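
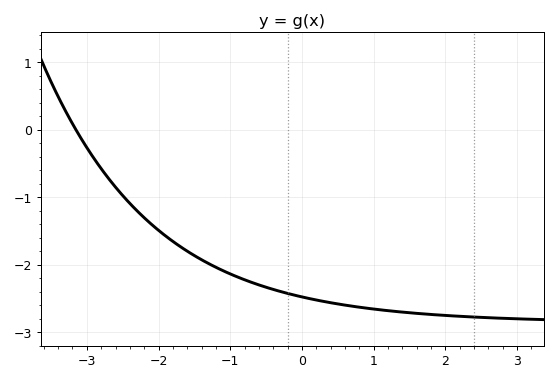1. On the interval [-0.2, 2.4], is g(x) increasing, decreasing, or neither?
decreasing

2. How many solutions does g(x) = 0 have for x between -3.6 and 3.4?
1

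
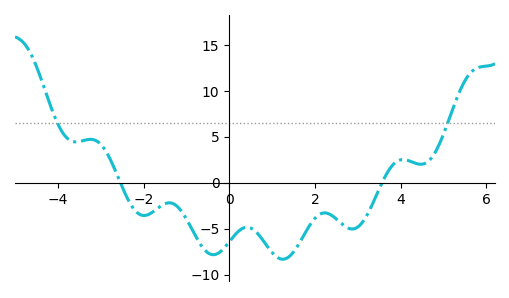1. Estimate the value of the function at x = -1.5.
-2.5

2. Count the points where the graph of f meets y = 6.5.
2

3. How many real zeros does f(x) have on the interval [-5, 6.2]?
2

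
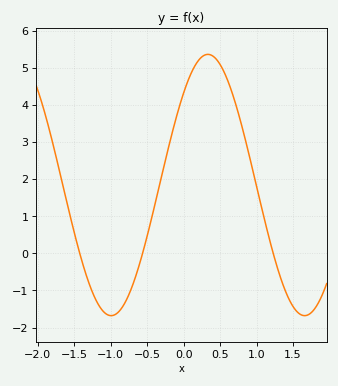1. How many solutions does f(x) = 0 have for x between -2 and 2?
3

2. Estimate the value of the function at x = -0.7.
-0.869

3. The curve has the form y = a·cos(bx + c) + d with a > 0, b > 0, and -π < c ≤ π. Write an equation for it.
y = 3.52cos(2.37x - 0.79) + 1.84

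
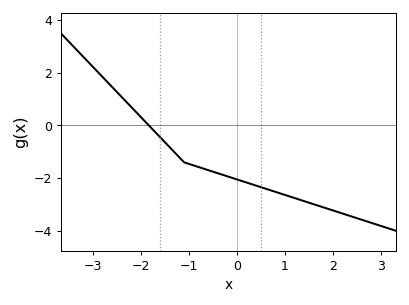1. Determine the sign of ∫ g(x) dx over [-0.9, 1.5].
negative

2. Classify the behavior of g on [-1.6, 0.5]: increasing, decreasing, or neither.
decreasing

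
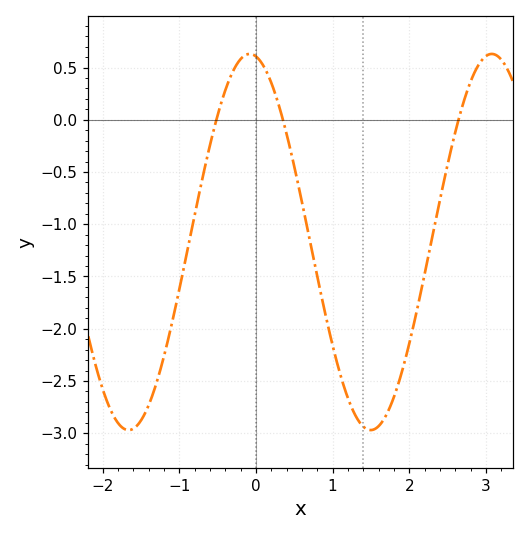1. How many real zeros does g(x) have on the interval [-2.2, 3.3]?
3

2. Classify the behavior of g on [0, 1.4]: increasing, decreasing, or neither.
decreasing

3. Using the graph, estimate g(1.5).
-2.95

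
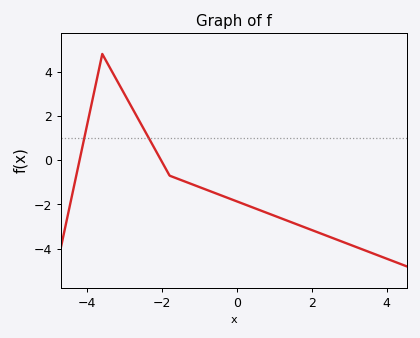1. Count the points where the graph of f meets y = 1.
2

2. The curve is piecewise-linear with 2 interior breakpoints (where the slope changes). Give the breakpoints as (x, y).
(-3.6, 4.8); (-1.8, -0.7)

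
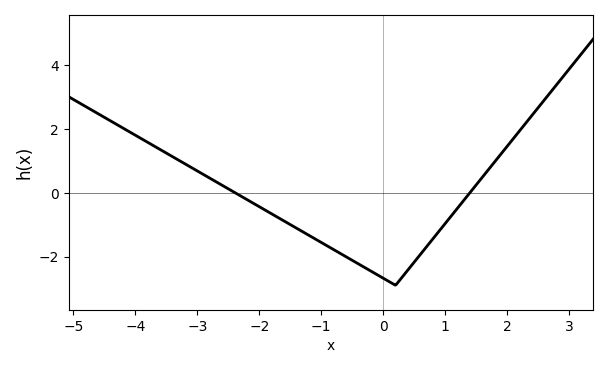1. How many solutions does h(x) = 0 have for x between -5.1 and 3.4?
2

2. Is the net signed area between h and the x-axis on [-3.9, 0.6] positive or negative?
negative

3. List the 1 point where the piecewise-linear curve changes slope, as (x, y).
(0.2, -2.9)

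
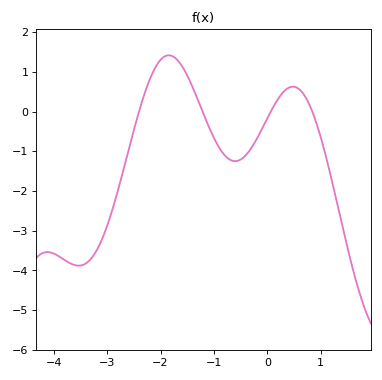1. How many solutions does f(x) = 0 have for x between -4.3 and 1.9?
4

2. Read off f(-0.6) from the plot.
-1.25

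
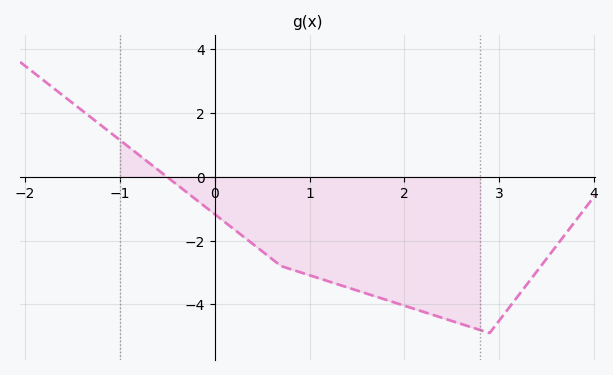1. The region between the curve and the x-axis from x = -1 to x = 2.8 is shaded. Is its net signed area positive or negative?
negative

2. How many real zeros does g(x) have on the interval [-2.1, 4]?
1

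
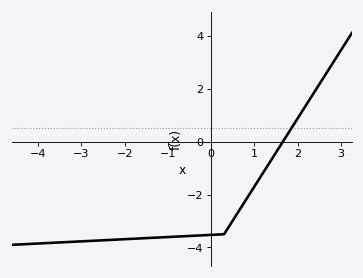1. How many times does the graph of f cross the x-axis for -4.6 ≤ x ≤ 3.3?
1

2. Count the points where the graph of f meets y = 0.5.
1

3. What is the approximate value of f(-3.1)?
-3.78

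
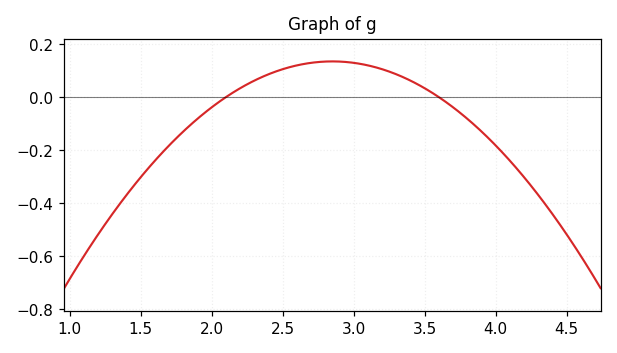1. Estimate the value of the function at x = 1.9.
-0.082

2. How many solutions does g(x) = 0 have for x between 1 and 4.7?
2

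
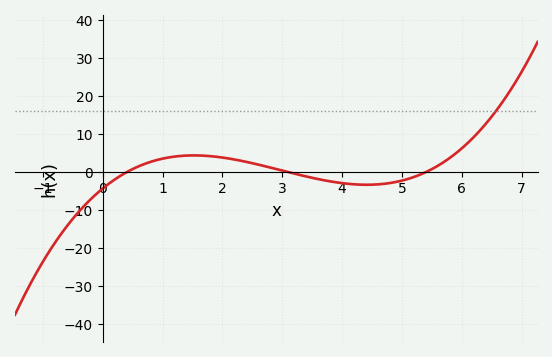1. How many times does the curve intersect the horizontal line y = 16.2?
1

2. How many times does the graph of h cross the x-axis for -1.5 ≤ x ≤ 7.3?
3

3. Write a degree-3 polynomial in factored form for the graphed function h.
y = 0.64(x - 0.4)(x - 3.1)(x - 5.4)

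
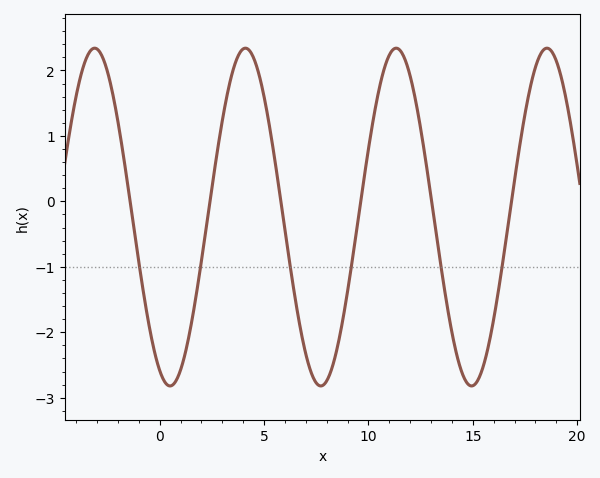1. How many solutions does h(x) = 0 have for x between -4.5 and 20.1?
6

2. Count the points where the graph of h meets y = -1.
6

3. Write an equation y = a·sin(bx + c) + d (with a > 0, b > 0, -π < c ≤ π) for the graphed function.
y = 2.58sin(0.87x - 2) - 0.24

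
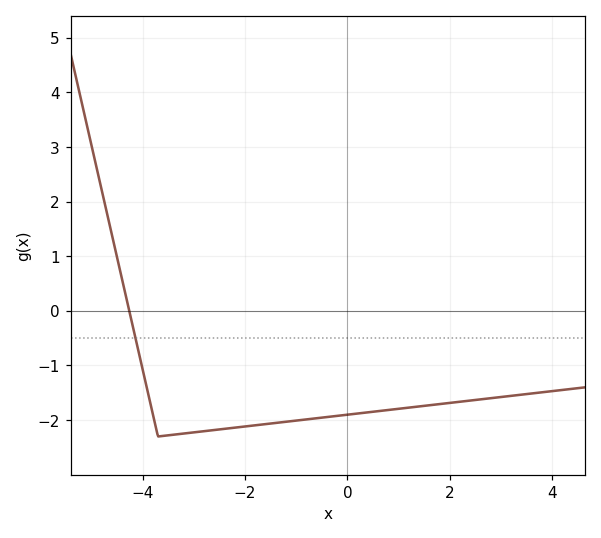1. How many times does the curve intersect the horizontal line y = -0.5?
1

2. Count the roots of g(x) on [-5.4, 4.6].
1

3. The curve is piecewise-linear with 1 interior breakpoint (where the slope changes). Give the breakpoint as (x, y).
(-3.7, -2.3)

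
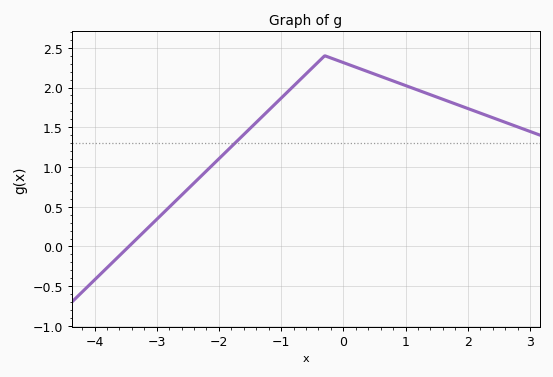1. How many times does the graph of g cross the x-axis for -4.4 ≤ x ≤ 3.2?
1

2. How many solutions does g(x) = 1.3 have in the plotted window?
1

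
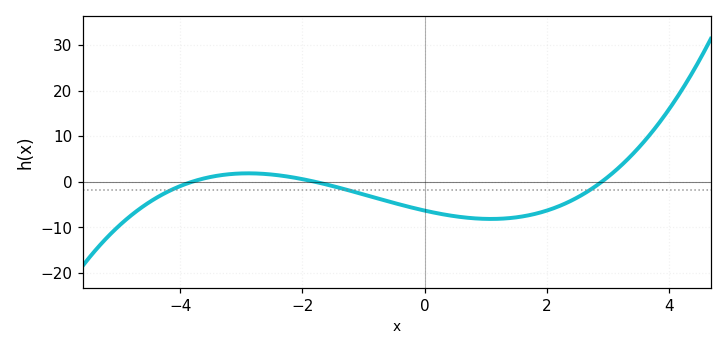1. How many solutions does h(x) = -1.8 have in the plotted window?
3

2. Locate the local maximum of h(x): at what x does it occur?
-2.88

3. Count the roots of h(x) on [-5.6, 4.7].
3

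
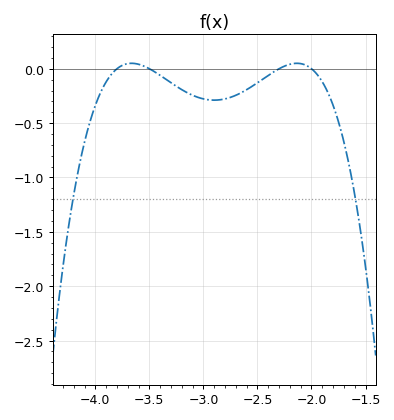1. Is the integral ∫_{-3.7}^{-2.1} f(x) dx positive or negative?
negative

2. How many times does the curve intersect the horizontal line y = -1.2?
2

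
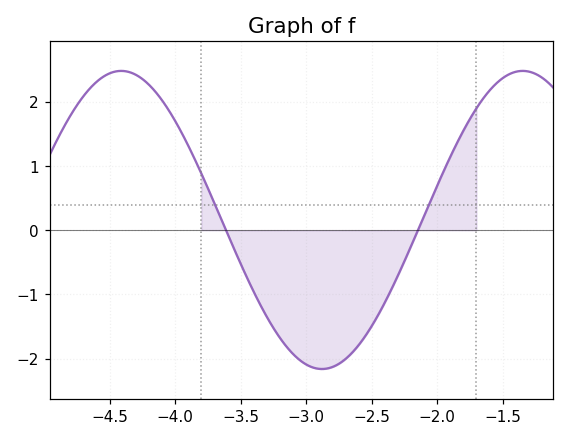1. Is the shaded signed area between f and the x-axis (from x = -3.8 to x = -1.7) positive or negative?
negative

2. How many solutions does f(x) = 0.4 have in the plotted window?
2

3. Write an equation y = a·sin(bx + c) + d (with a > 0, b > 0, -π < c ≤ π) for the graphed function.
y = 2.32sin(2.05x - 1.95) + 0.16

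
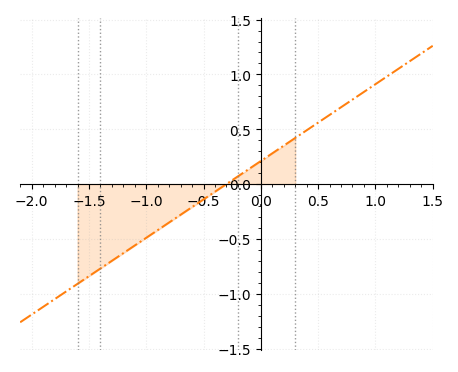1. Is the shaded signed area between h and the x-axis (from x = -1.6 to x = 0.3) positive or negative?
negative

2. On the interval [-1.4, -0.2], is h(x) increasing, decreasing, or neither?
increasing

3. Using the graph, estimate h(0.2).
0.35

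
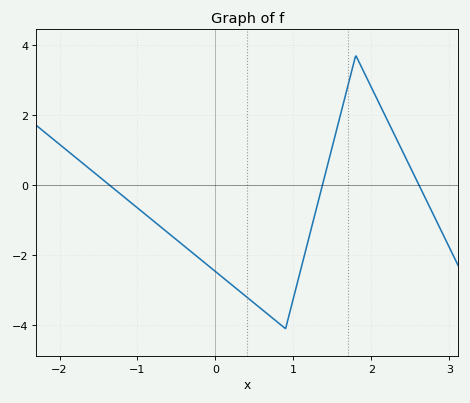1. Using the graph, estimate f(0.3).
-3.01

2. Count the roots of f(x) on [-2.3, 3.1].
3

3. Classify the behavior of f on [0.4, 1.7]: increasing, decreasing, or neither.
neither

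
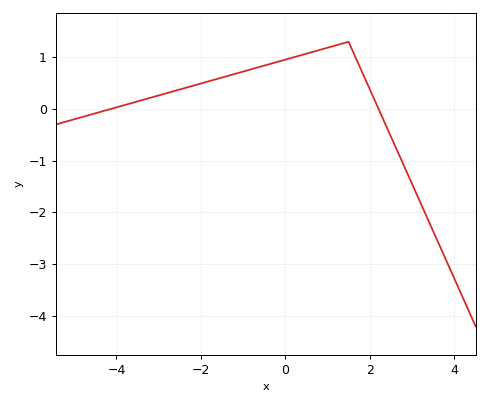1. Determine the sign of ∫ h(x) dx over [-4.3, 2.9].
positive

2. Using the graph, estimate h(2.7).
-0.9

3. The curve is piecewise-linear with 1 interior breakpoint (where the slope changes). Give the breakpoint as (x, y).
(1.5, 1.3)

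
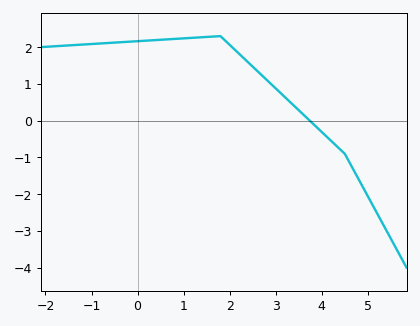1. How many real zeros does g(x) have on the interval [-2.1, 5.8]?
1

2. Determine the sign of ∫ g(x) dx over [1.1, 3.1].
positive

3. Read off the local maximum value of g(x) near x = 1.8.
2.3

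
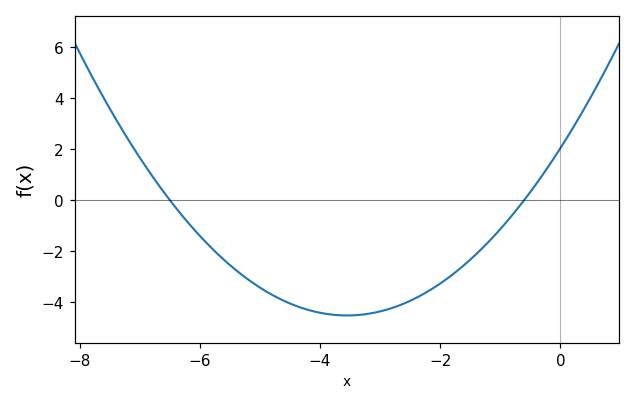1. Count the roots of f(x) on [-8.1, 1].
2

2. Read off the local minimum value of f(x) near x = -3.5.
-4.53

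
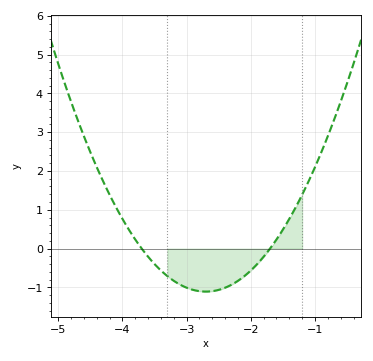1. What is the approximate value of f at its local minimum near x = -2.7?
-1.11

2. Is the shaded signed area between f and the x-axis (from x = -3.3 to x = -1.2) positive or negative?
negative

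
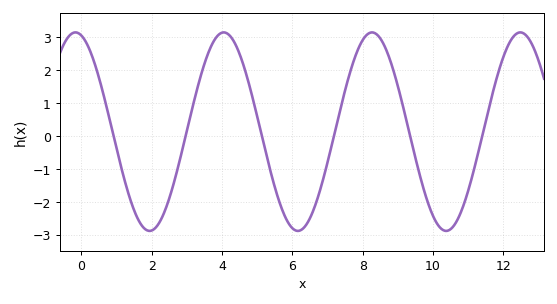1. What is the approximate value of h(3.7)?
2.8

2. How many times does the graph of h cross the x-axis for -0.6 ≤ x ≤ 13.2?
6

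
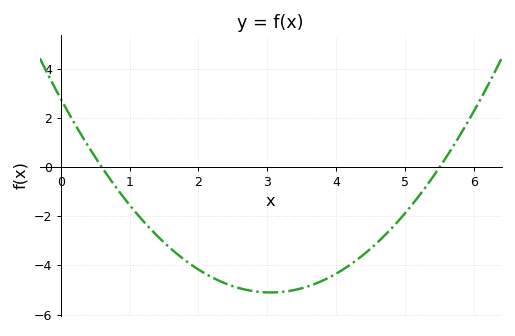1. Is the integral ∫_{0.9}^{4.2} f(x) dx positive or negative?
negative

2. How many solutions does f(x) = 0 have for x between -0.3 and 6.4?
2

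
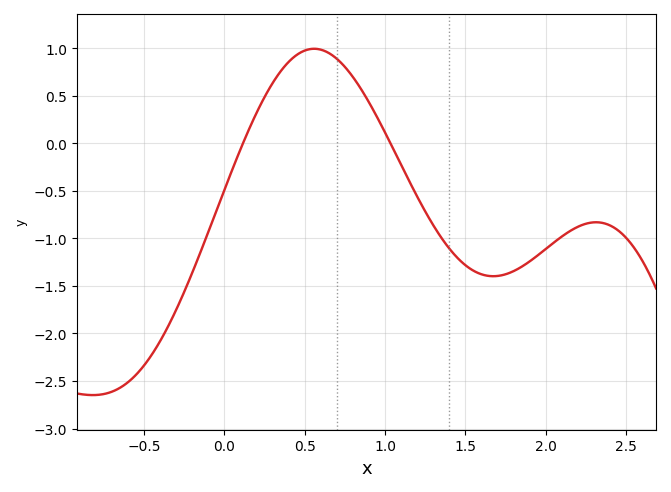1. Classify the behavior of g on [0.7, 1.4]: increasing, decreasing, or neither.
decreasing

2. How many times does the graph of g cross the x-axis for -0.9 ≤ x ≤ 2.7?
2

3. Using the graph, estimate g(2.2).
-0.9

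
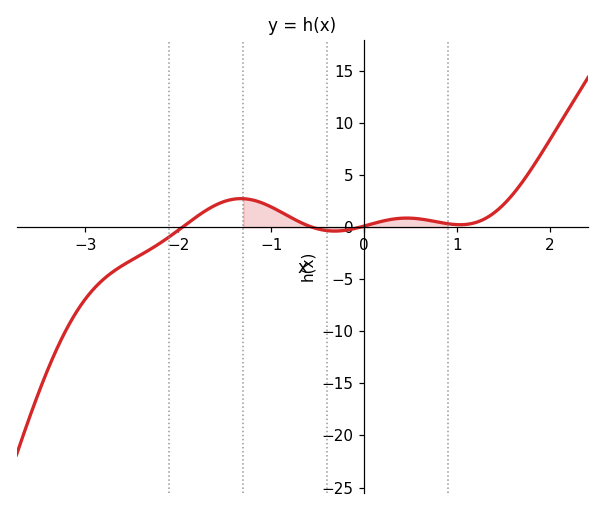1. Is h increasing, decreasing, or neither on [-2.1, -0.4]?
neither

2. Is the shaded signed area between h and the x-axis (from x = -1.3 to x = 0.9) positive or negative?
positive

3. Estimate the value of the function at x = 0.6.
1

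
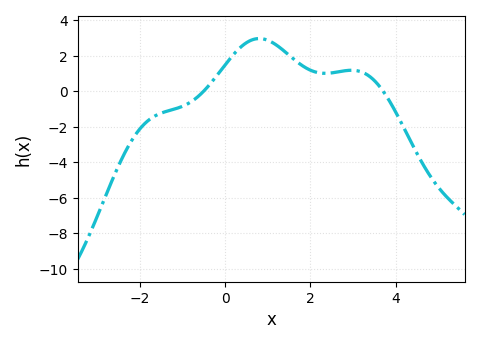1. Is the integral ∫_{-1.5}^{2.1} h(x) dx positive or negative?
positive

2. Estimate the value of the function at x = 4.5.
-3.4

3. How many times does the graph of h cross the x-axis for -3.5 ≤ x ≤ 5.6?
2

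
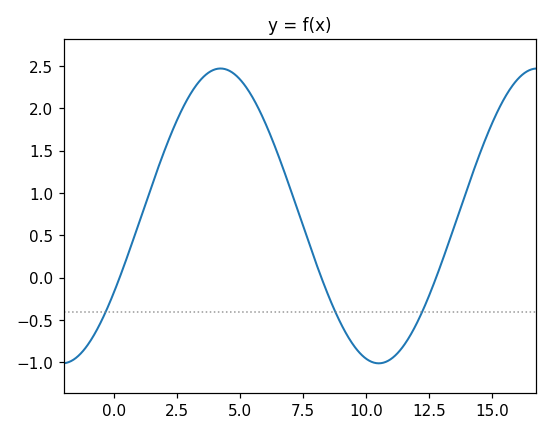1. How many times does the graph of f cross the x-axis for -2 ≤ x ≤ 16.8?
3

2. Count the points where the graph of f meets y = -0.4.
3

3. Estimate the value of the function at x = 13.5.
0.6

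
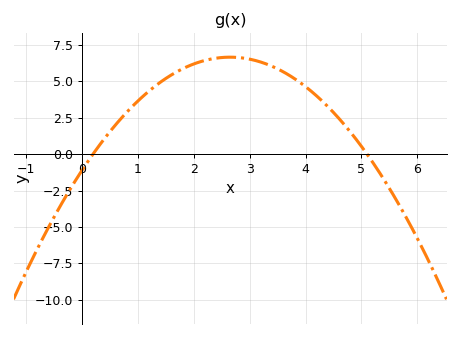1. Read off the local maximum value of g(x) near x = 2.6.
6.66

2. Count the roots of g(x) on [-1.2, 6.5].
2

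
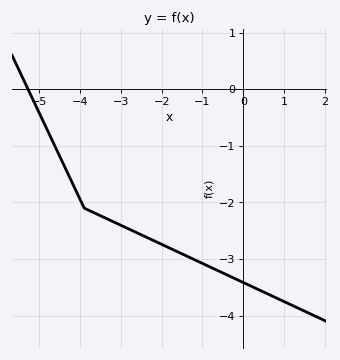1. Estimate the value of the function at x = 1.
-3.75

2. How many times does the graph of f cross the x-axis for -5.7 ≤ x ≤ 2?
1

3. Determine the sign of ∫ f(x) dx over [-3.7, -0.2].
negative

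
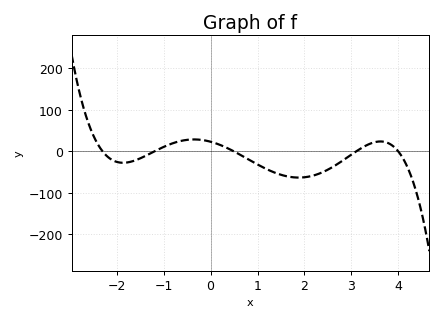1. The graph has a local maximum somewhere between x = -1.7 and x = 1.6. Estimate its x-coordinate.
-0.4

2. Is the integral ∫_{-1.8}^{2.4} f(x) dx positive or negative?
negative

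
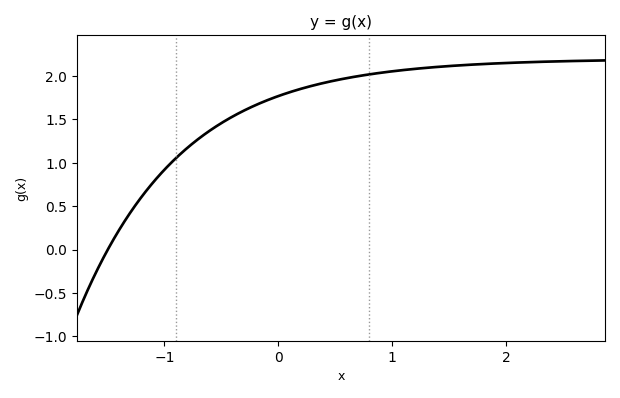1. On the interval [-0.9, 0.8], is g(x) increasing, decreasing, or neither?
increasing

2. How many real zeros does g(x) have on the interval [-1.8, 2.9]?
1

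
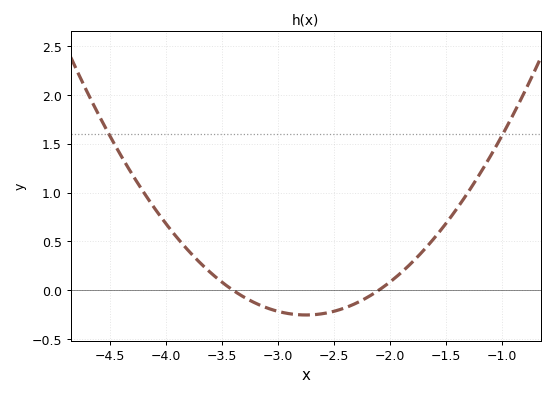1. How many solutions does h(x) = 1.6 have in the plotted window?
2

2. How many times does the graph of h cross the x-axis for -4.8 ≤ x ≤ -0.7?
2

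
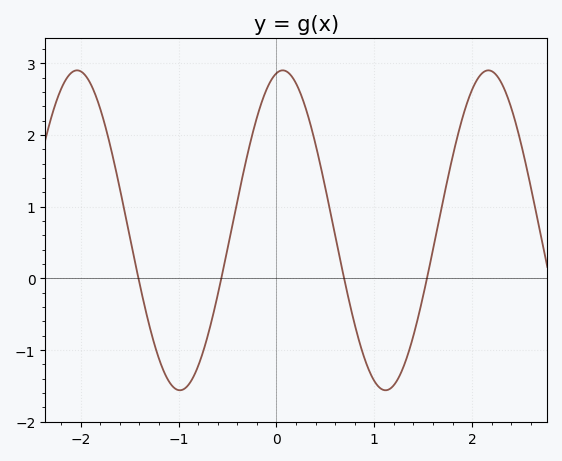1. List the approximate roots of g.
-1.4, -0.6, 0.7, 1.5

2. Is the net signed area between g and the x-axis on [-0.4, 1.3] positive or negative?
positive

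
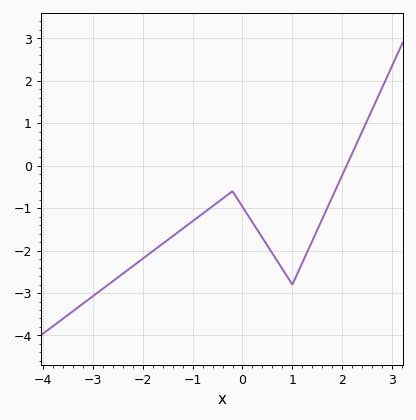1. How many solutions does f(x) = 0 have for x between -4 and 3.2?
1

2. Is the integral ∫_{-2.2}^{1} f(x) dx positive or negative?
negative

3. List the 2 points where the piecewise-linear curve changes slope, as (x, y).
(-0.2, -0.6); (1, -2.8)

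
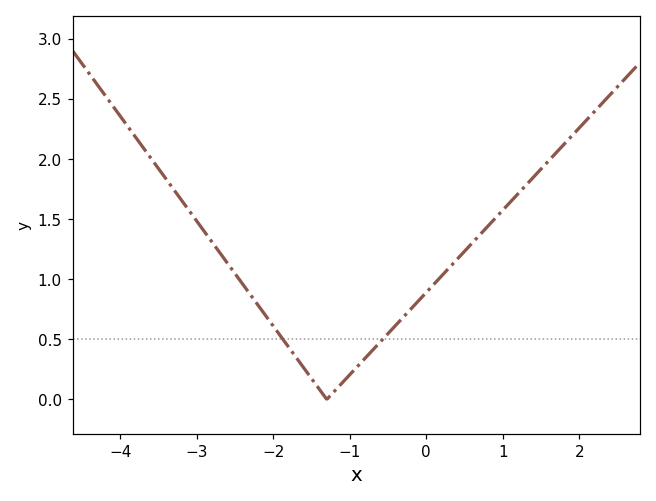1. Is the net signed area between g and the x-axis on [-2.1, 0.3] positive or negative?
positive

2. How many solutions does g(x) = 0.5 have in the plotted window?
2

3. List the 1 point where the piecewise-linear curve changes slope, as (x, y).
(-1.3, 0)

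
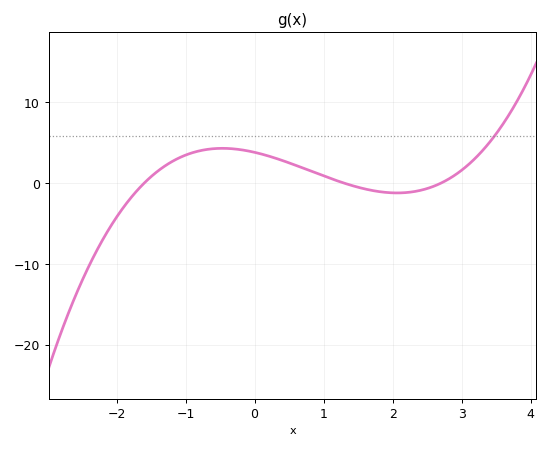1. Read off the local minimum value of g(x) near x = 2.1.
-1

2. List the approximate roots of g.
-1.6, 1.3, 2.7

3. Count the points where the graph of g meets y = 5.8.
1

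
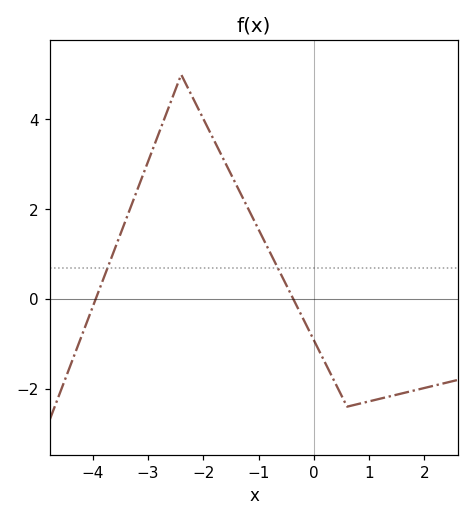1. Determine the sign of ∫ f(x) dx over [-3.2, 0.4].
positive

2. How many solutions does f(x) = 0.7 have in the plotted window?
2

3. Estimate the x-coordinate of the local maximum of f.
-2.4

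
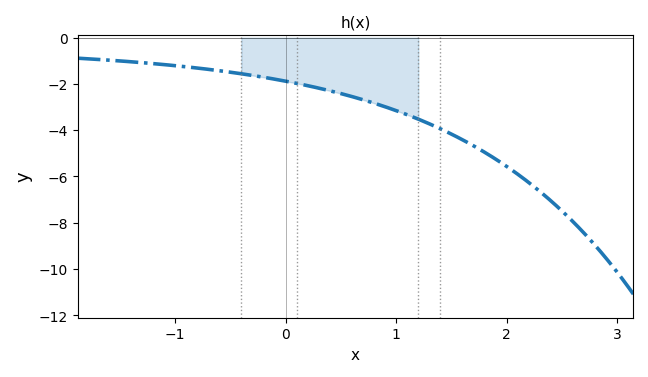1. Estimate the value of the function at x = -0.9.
-1.26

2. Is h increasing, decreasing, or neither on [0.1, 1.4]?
decreasing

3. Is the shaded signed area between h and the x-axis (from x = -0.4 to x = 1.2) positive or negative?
negative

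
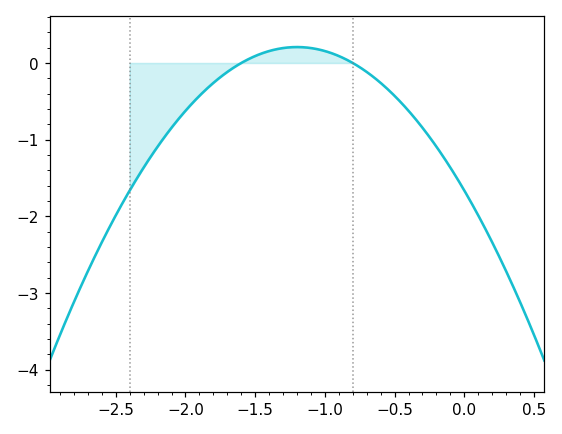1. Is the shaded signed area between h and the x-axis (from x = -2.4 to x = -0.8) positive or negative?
negative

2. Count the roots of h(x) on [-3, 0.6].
2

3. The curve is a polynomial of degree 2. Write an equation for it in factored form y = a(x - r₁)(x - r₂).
y = -1.3(x + 1.6)(x + 0.8)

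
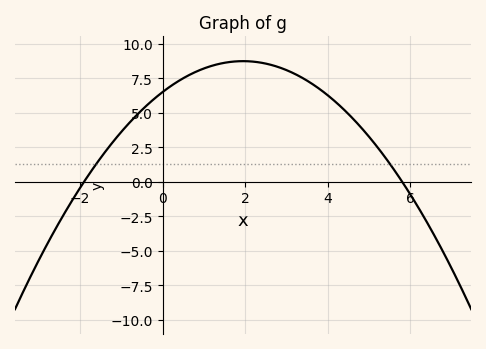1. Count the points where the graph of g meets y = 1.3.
2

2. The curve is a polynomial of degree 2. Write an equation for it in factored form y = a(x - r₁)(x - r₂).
y = -0.59(x + 1.9)(x - 5.8)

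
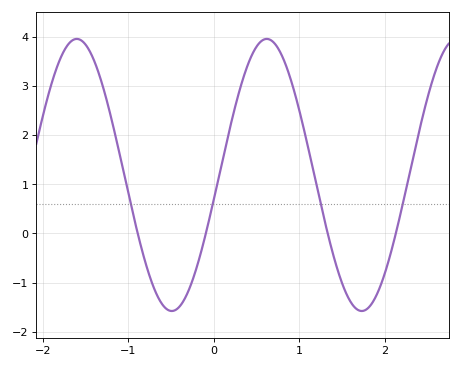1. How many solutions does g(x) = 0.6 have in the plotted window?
4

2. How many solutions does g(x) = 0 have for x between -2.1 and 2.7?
4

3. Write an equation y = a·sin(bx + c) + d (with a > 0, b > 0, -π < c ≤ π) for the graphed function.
y = 2.77sin(2.8x - 0.18) + 1.19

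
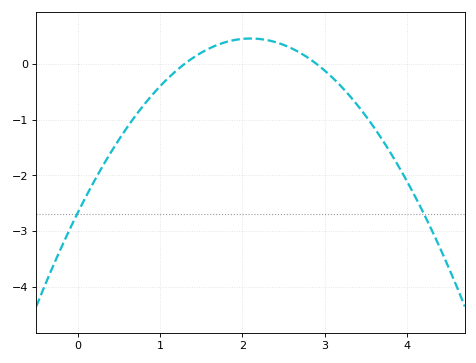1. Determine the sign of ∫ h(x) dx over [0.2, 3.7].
negative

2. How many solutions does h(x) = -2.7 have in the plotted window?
2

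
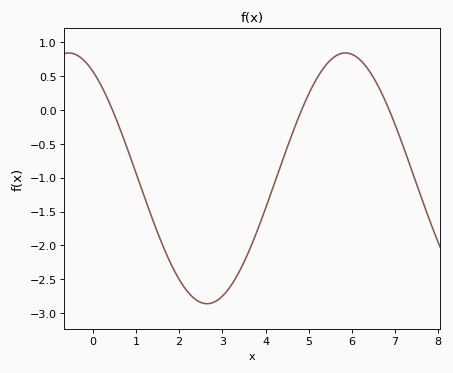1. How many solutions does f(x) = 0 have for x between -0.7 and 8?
3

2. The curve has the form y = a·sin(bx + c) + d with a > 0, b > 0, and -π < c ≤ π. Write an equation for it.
y = 1.85sin(0.98x + 2.1) - 1.01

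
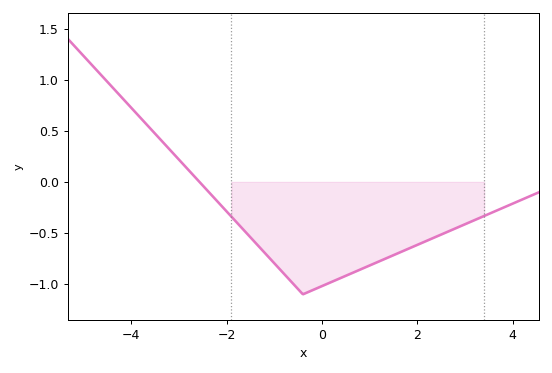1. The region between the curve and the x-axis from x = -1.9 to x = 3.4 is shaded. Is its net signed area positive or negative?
negative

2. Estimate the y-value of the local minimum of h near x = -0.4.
-1.1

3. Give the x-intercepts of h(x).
-2.6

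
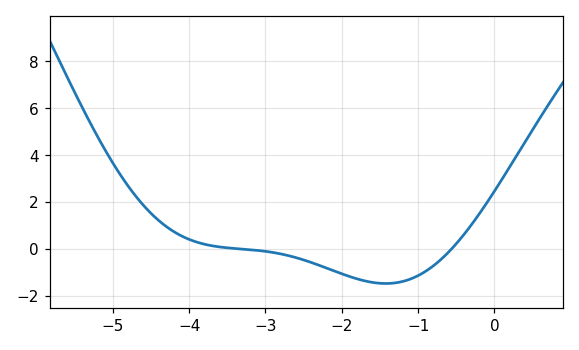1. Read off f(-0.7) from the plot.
-0.4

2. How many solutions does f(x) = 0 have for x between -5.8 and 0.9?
2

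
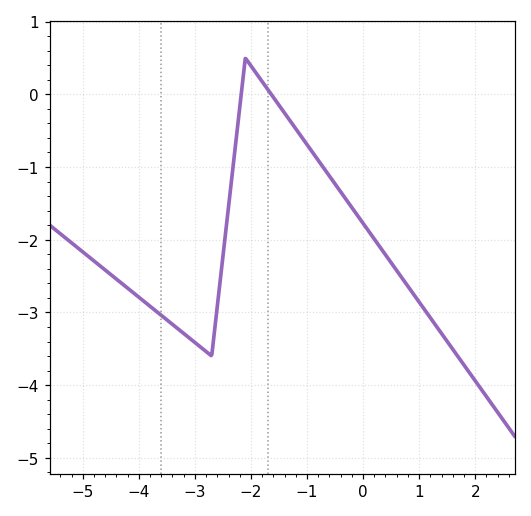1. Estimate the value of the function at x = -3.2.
-3.3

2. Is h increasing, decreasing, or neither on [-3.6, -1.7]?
neither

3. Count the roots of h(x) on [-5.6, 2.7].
2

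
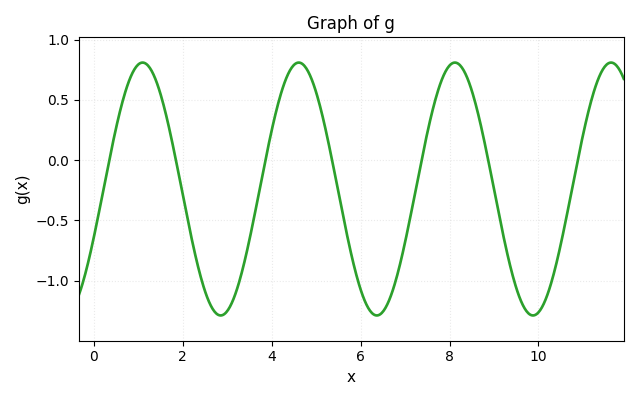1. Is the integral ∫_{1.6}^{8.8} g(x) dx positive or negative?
negative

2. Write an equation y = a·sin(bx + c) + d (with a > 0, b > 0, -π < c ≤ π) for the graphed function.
y = 1.05sin(1.8x - 0.4) - 0.24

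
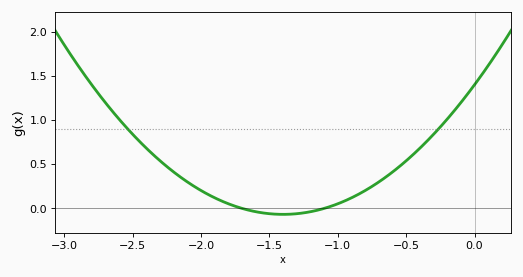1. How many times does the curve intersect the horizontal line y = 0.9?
2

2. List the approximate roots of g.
-1.7, -1.1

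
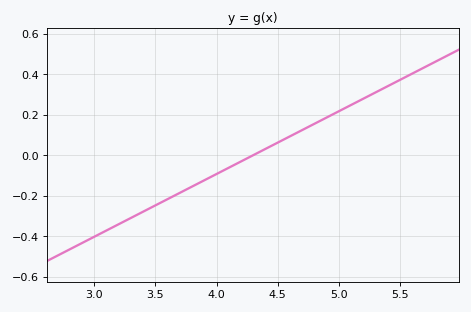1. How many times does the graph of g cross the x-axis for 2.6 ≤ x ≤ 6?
1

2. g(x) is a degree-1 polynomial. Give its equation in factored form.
y = 0.31(x - 4.3)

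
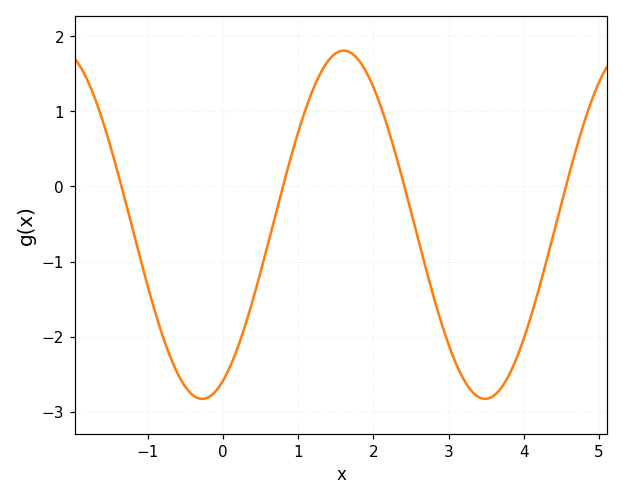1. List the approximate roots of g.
-1.35, 0.797, 2.41, 4.56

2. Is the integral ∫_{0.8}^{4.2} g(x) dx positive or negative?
negative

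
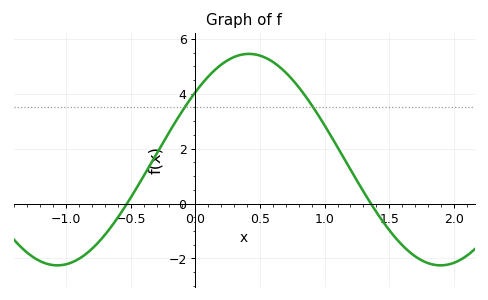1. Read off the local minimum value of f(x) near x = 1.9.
-2.2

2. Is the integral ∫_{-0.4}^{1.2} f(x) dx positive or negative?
positive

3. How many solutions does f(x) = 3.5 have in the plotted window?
2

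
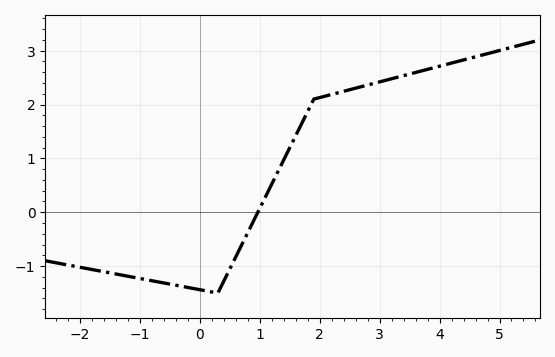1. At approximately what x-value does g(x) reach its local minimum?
0.298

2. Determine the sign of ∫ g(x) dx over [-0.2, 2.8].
positive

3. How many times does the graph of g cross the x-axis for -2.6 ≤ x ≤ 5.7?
1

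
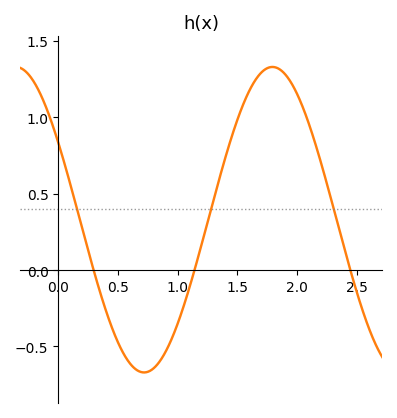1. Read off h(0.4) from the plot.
-0.266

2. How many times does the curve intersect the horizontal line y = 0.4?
3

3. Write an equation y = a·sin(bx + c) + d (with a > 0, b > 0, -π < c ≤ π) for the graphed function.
y = 1sin(2.92x + 2.61) + 0.33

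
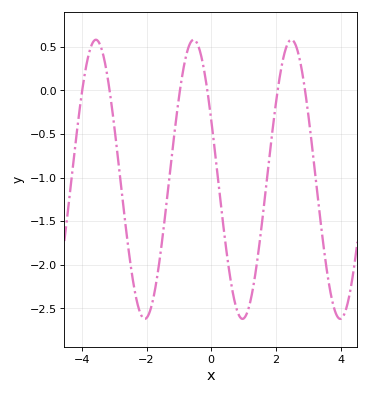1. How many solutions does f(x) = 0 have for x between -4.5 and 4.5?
6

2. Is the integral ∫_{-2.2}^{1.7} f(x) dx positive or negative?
negative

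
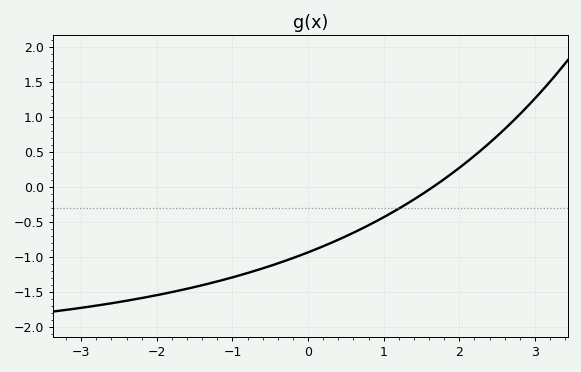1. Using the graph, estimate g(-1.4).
-1.4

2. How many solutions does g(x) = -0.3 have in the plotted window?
1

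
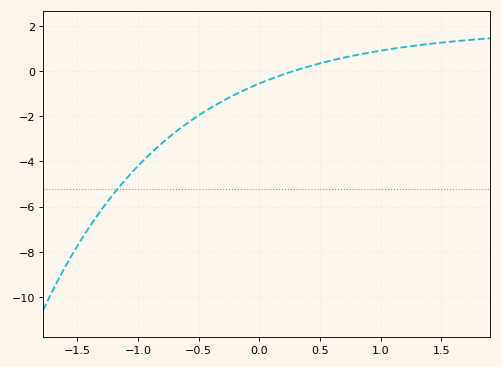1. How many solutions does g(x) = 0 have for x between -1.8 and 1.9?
1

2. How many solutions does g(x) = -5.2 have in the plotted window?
1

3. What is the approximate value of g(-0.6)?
-2.33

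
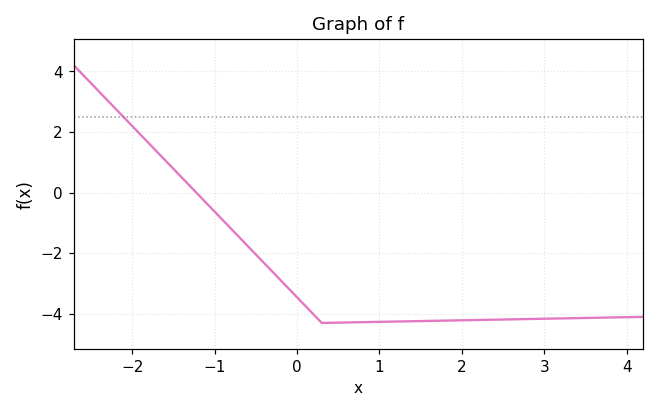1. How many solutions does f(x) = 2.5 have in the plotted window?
1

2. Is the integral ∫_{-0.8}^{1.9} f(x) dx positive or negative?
negative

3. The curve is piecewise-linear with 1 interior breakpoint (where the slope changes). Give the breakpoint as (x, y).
(0.3, -4.3)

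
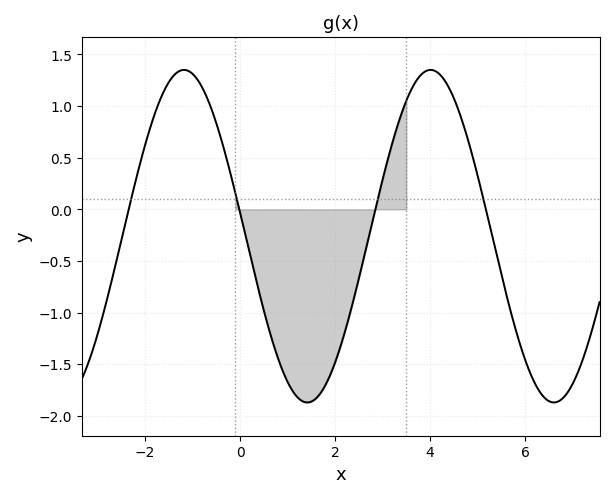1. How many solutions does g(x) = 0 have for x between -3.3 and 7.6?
4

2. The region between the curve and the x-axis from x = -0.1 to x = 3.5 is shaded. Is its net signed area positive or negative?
negative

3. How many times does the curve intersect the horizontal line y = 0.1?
4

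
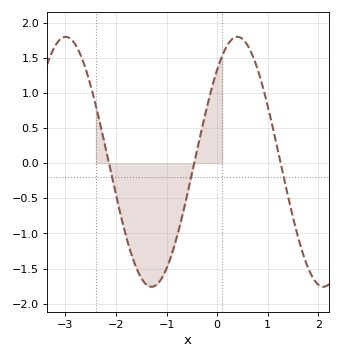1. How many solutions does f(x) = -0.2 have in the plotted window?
3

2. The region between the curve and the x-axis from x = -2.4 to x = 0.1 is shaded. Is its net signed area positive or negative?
negative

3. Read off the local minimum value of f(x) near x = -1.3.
-1.75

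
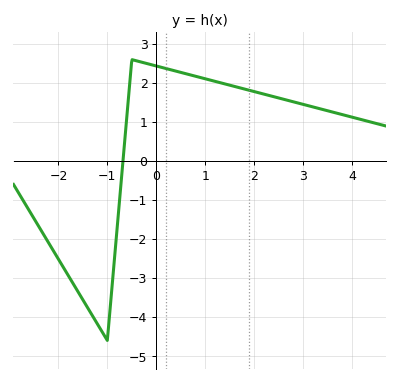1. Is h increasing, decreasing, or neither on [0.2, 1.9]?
decreasing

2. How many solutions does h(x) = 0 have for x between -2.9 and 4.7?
1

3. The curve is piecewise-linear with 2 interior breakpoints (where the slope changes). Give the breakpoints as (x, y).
(-1, -4.6); (-0.5, 2.6)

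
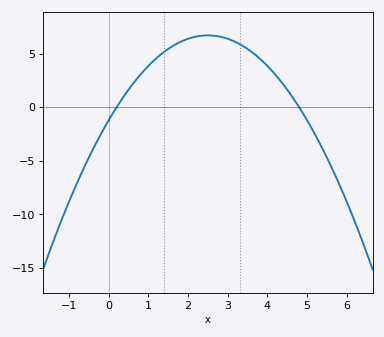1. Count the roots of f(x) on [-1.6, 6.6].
2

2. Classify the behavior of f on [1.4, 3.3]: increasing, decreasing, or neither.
neither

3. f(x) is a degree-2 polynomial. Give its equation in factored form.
y = -1.27(x - 0.2)(x - 4.8)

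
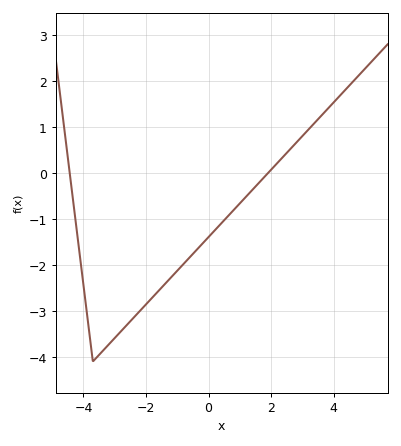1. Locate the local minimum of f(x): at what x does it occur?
-3.7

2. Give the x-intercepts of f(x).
-4.44, 1.9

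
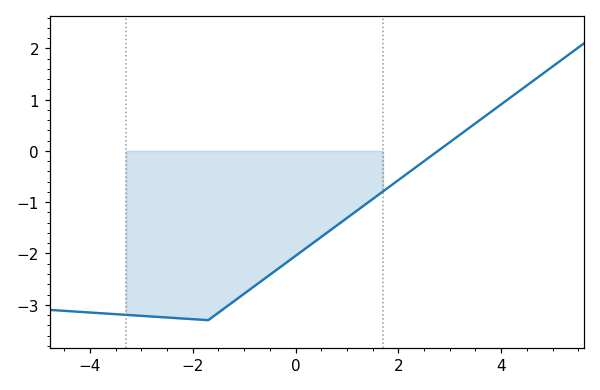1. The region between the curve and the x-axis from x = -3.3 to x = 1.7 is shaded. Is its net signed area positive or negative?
negative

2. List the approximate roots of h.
2.77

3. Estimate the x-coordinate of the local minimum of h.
-1.7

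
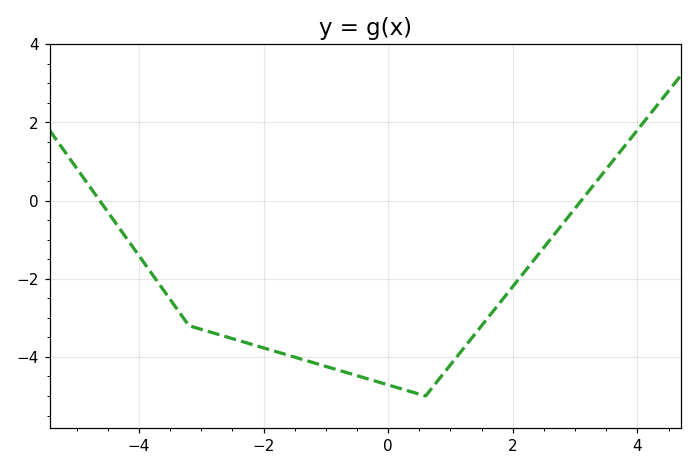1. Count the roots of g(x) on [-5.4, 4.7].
2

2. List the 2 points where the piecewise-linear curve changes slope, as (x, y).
(-3.2, -3.2); (0.6, -5)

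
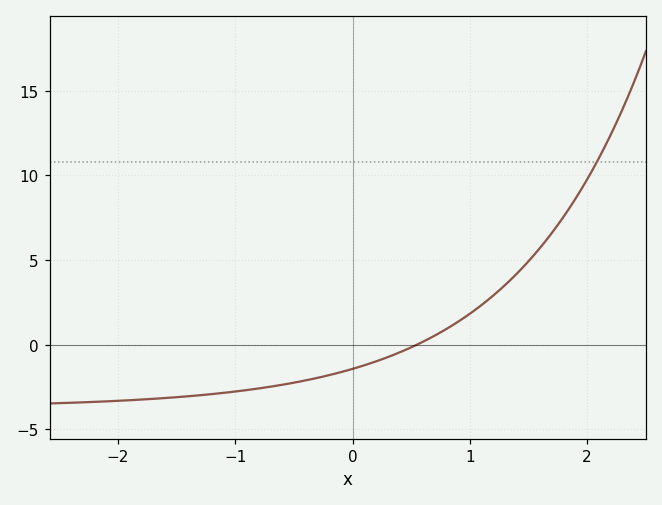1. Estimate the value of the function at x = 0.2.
-0.978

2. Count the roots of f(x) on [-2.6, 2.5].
1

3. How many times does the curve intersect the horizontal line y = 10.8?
1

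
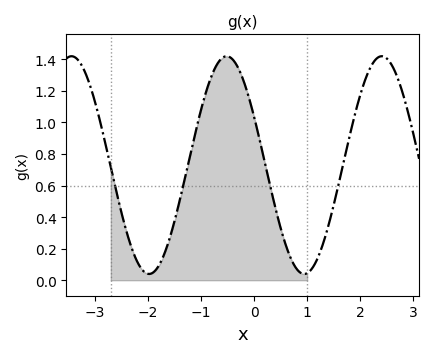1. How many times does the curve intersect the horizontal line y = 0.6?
4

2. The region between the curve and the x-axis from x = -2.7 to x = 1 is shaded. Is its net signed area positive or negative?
positive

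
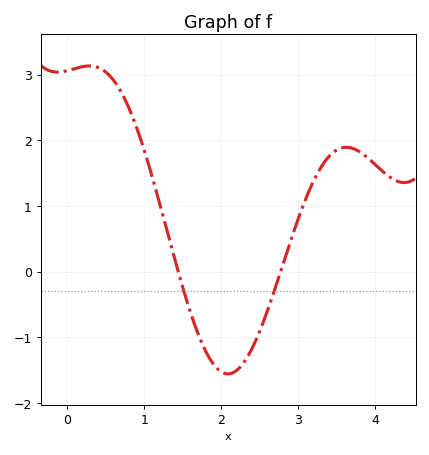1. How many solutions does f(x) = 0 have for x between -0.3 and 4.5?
2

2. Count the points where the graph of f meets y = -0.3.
2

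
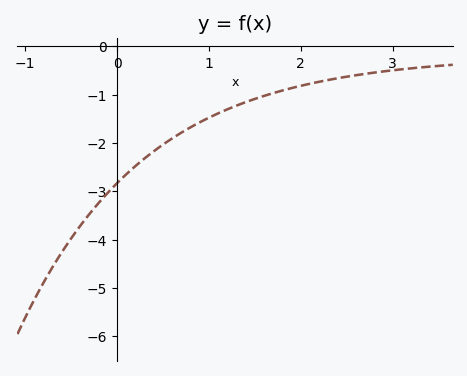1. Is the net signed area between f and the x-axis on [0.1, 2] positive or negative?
negative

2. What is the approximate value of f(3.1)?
-0.473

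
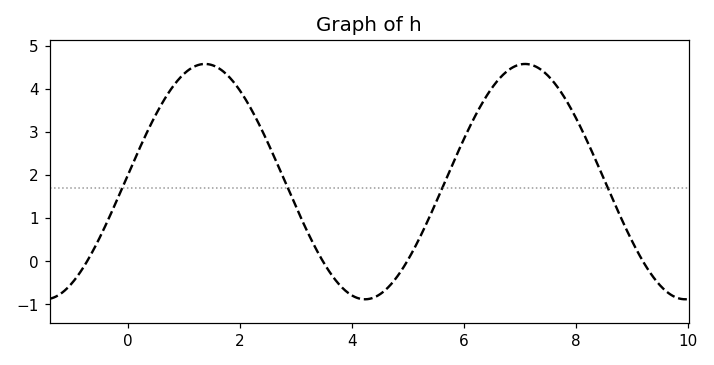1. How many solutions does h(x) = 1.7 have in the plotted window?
4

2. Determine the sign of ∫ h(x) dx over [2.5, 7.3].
positive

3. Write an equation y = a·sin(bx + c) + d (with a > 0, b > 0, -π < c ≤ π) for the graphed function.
y = 2.73sin(1.1x + 0.06) + 1.85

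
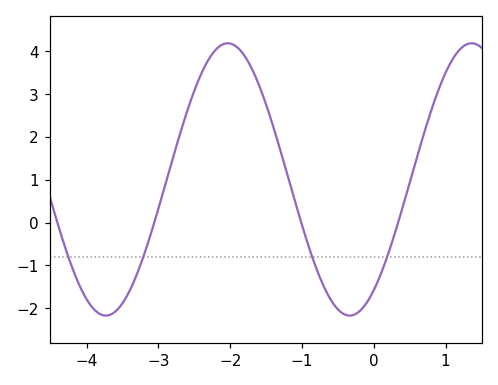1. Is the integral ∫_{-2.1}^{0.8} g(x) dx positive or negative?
positive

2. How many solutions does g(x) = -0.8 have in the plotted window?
4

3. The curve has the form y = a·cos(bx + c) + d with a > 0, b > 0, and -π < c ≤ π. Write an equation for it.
y = 3.18cos(1.9x - 2.5) + 1.01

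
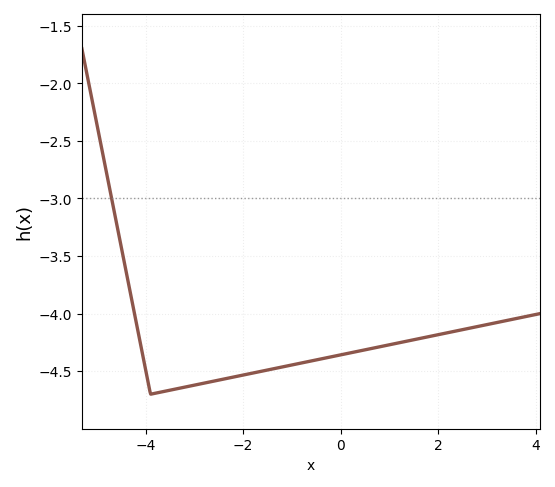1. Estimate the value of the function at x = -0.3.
-4.4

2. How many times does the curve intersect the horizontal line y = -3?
1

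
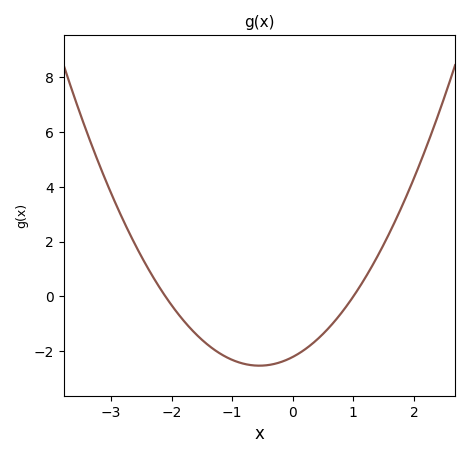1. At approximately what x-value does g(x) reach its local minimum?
-0.55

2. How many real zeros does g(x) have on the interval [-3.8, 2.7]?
2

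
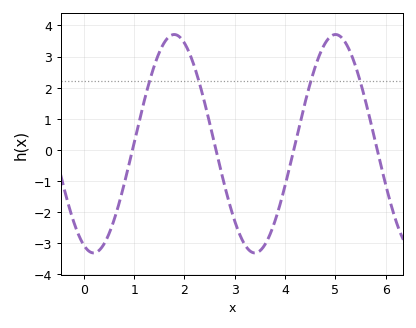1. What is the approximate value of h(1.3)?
2.2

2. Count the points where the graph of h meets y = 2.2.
4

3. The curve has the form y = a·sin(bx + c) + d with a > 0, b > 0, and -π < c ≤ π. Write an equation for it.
y = 3.51sin(2x - 1.9) + 0.2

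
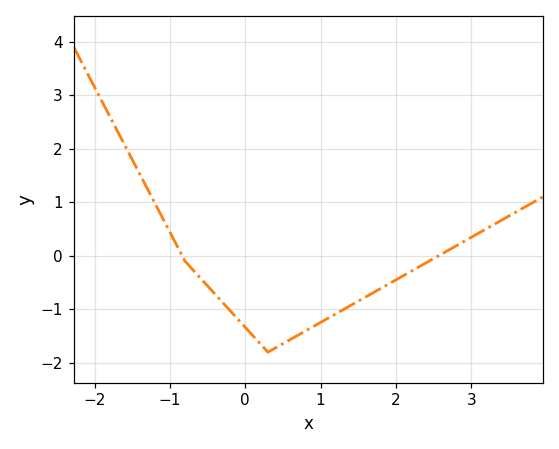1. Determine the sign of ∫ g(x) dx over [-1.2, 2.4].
negative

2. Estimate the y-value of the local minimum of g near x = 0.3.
-1.8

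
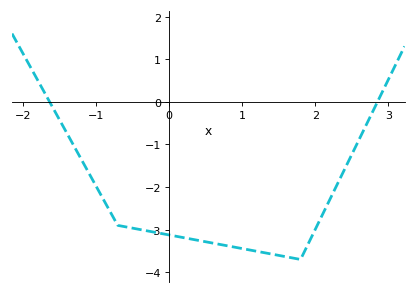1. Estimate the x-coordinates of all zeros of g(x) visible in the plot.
-1.63, 2.85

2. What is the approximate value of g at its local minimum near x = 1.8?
-3.7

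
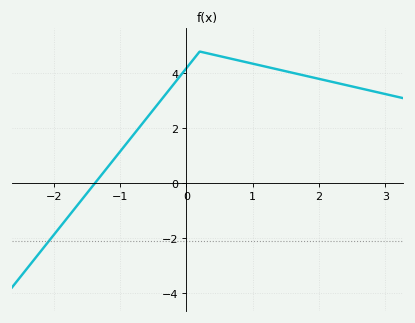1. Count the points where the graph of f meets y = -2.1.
1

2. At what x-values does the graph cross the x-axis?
-1.4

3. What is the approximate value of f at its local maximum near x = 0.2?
4.8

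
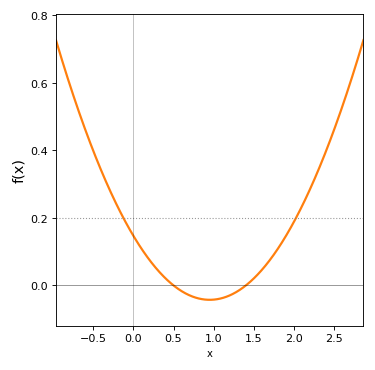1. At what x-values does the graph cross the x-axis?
0.5, 1.4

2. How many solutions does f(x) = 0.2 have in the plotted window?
2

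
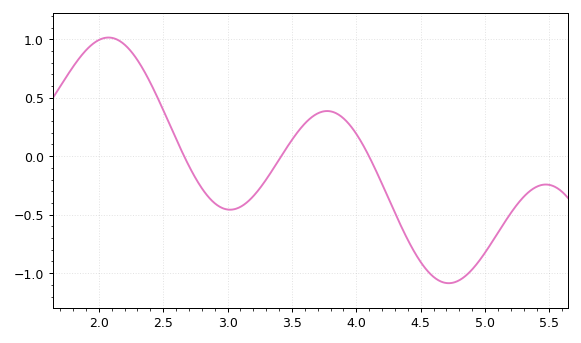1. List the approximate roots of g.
2.66, 3.42, 4.1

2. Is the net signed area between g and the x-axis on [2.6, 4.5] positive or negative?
negative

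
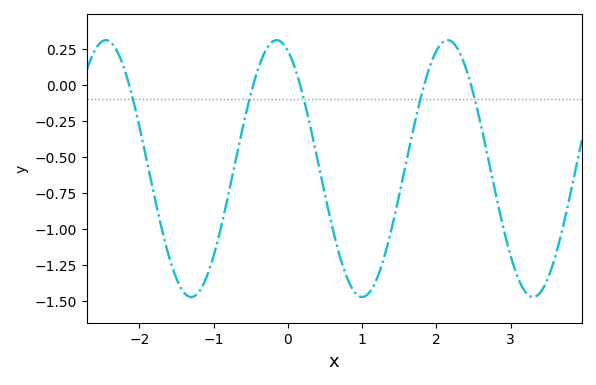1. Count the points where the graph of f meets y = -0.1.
5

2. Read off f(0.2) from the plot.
-0.066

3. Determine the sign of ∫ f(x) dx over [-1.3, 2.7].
negative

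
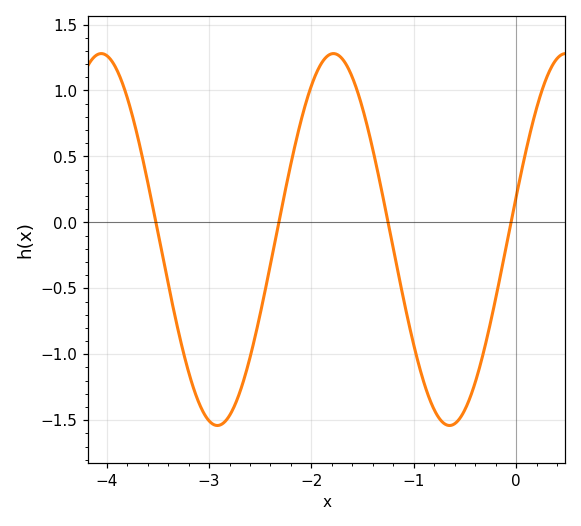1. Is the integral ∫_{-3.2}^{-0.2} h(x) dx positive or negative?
negative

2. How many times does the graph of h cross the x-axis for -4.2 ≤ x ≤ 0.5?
4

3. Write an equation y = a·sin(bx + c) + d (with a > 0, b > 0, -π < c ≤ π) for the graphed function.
y = 1.41sin(2.77x + 0.232) - 0.13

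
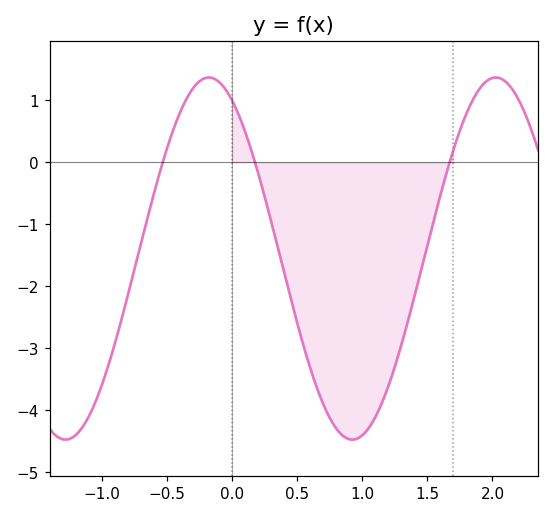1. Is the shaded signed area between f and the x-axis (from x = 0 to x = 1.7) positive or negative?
negative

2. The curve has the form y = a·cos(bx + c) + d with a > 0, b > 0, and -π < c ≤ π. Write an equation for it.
y = 2.92cos(2.9x + 0.51) - 1.55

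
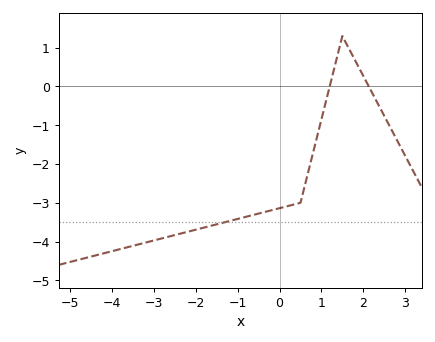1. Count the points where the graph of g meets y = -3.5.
1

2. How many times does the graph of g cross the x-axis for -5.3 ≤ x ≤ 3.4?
2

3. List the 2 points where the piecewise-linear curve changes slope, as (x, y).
(0.5, -3); (1.5, 1.3)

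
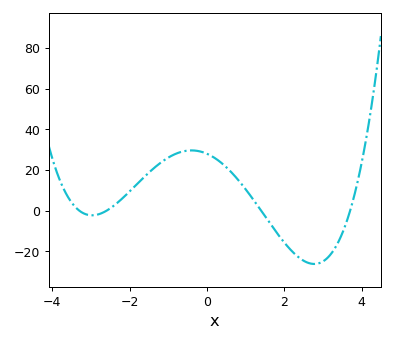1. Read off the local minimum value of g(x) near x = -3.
-2.24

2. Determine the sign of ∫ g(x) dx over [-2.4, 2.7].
positive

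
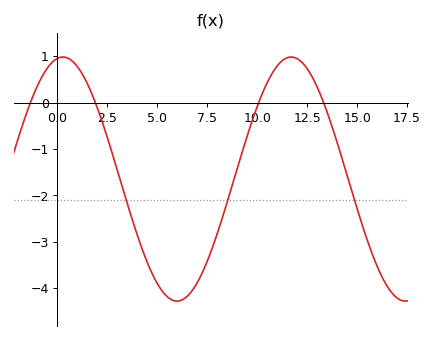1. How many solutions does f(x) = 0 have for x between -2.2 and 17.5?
4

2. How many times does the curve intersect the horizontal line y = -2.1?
3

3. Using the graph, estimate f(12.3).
0.8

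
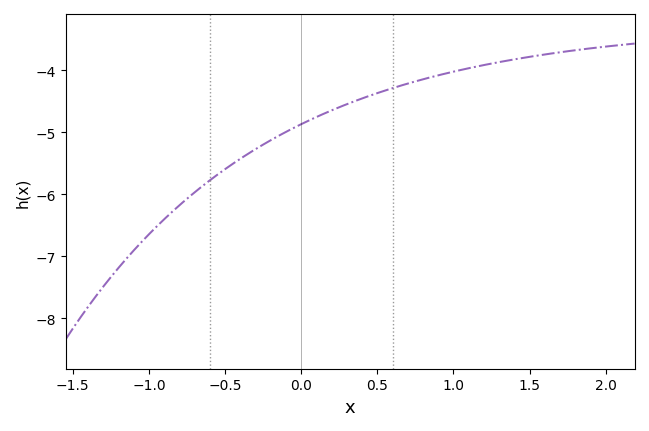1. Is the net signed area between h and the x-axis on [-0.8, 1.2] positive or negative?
negative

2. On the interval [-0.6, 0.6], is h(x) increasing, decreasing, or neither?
increasing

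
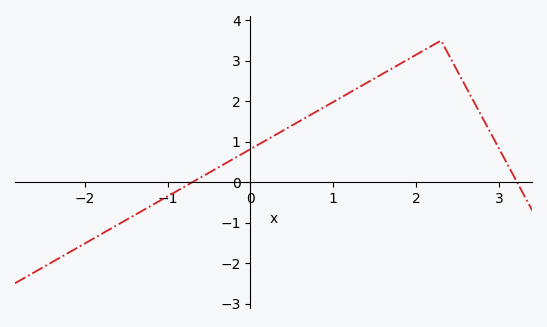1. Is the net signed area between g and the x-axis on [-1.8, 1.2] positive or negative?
positive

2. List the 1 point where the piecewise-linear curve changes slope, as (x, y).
(2.3, 3.5)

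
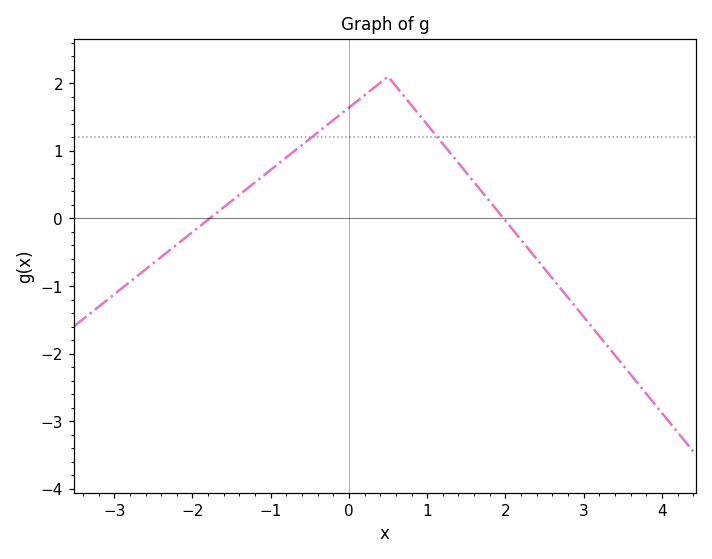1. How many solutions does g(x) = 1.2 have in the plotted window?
2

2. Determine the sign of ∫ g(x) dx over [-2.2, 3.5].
positive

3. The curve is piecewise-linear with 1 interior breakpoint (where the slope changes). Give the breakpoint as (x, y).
(0.5, 2.1)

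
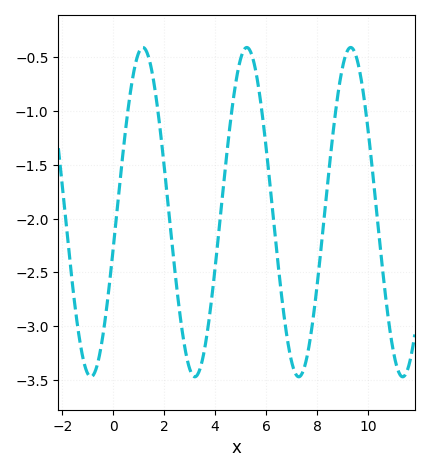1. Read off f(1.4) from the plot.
-0.51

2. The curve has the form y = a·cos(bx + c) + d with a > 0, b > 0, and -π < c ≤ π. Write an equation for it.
y = 1.53cos(1.54x - 1.79) - 1.94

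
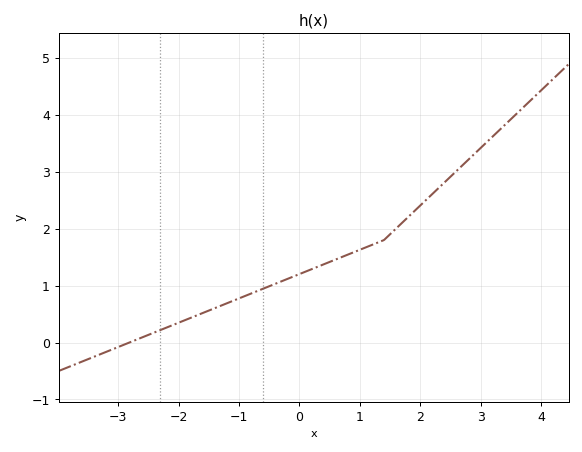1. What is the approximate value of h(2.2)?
2.61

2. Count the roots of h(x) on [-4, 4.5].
1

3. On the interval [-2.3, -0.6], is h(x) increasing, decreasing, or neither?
increasing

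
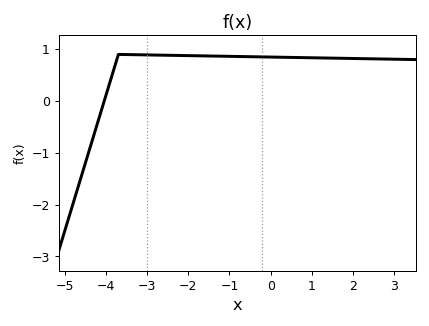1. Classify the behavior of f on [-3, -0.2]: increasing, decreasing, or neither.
decreasing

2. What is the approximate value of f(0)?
0.8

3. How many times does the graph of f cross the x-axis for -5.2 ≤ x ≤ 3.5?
1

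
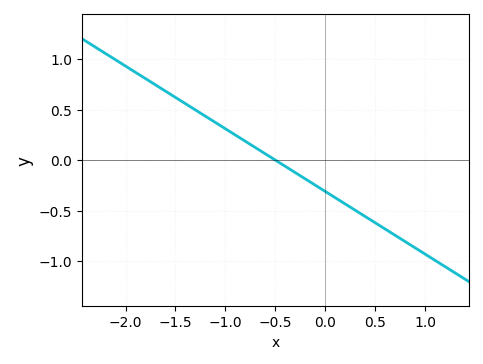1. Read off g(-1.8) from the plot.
0.806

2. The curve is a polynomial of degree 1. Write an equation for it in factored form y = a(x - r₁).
y = -0.62(x + 0.5)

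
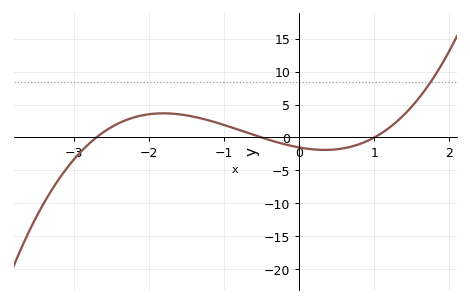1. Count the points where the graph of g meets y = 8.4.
1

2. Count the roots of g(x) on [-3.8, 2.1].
3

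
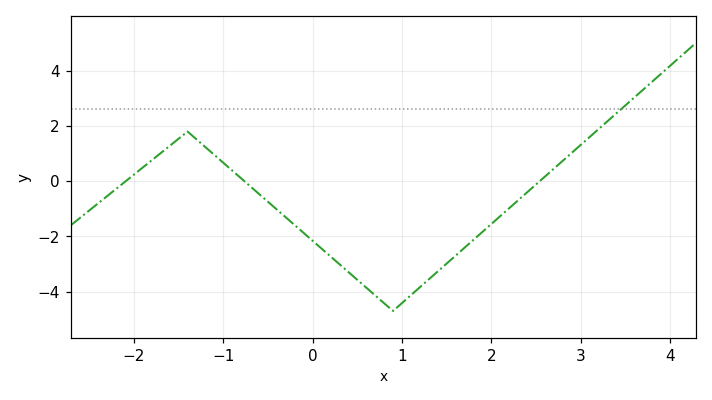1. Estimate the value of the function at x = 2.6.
0.2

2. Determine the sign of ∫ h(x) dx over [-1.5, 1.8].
negative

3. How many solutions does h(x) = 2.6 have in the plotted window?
1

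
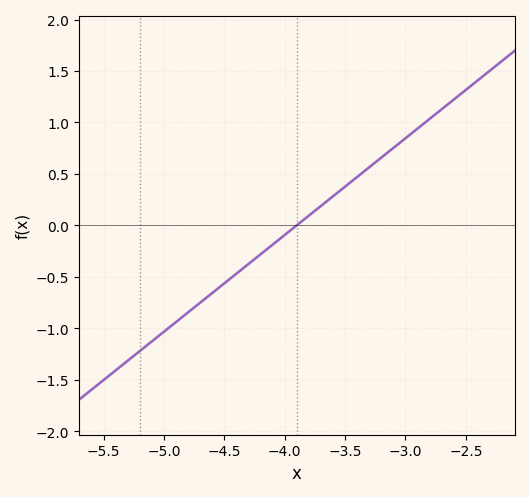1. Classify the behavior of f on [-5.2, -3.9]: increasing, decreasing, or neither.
increasing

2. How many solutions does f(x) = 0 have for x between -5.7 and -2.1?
1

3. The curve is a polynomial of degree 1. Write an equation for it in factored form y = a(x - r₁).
y = 0.94(x + 3.9)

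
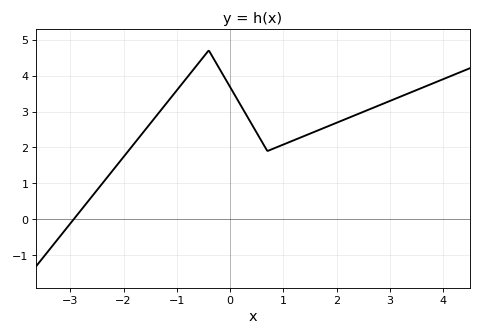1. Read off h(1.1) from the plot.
2.14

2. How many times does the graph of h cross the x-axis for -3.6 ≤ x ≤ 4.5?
1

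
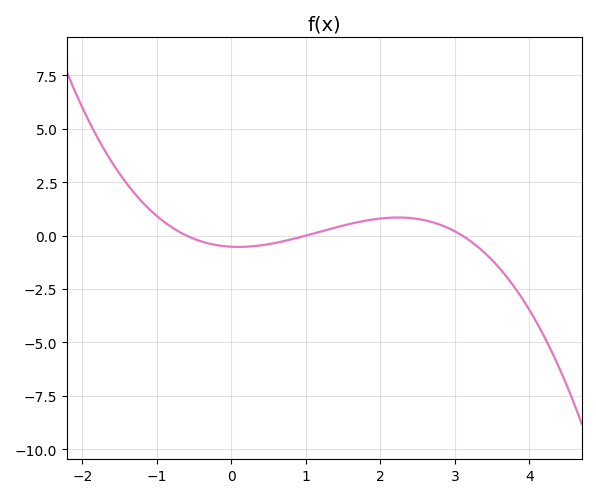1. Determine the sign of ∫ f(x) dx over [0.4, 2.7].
positive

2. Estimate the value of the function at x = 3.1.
0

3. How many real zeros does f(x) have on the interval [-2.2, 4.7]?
3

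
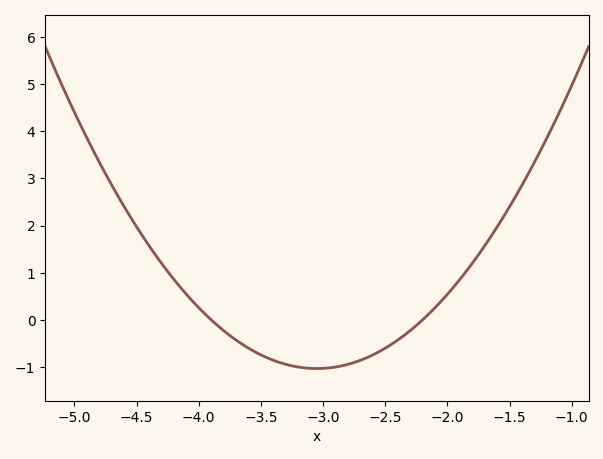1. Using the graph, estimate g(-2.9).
-1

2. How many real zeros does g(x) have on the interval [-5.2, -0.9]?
2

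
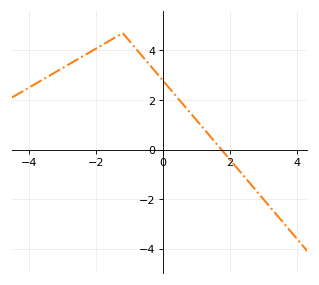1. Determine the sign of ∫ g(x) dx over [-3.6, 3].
positive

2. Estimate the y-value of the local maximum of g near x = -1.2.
4.7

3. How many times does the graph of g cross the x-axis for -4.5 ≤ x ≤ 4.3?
1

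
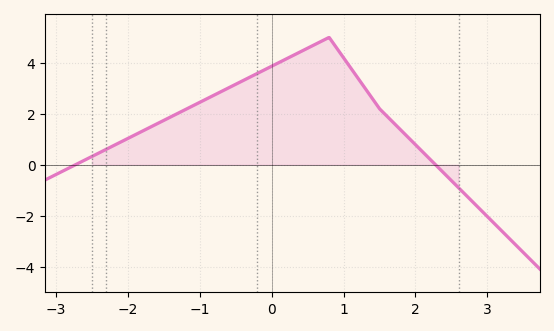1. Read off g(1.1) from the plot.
3.8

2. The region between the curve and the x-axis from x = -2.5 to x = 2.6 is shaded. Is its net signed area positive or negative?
positive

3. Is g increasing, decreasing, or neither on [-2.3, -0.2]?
increasing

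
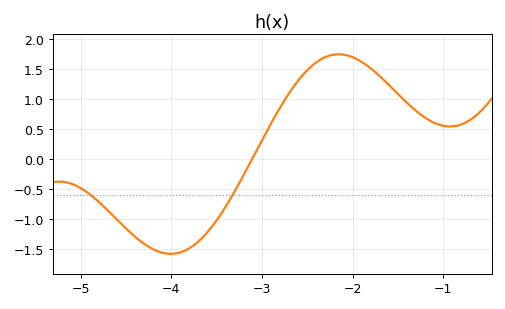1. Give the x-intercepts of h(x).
-3.11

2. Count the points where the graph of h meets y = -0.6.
2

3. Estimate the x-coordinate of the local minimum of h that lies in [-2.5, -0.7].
-0.925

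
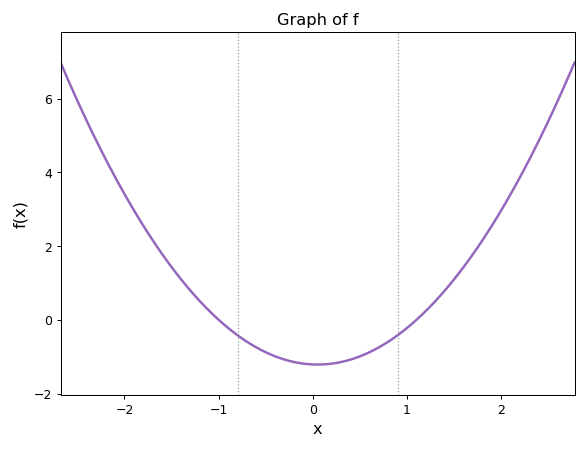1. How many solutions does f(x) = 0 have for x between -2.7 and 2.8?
2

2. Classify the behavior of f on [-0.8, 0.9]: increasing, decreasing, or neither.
neither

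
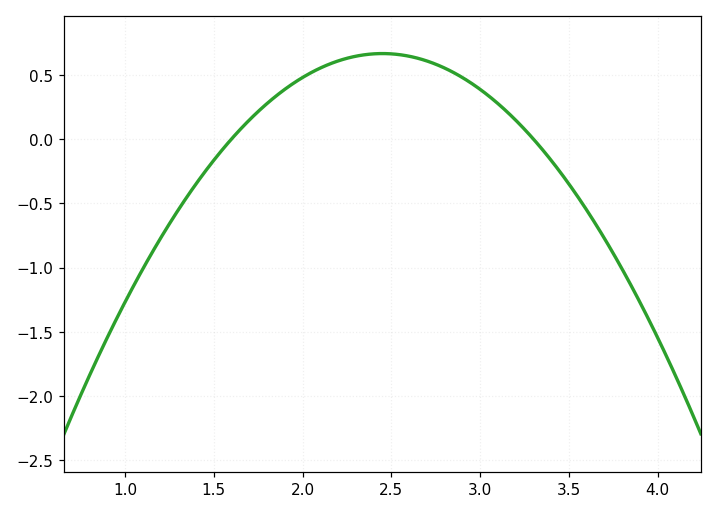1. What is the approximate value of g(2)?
0.478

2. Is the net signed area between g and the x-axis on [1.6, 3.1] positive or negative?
positive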